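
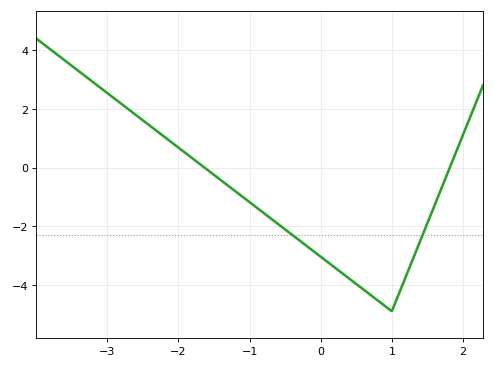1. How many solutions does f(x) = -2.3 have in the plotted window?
2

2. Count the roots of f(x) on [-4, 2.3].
2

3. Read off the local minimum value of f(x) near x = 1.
-4.8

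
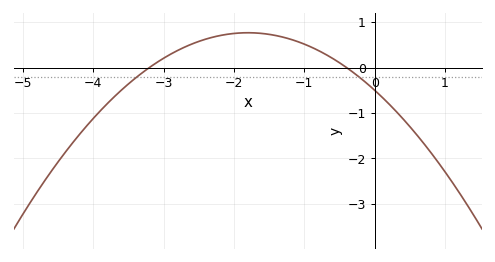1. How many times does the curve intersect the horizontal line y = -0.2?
2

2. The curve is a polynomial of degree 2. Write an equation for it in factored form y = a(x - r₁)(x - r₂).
y = -0.39(x + 3.2)(x + 0.4)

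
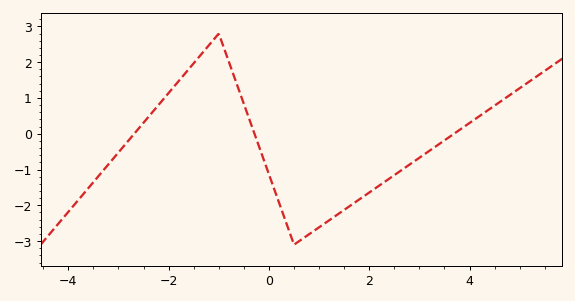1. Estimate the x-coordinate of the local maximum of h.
-1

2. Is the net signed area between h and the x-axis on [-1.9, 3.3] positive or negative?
negative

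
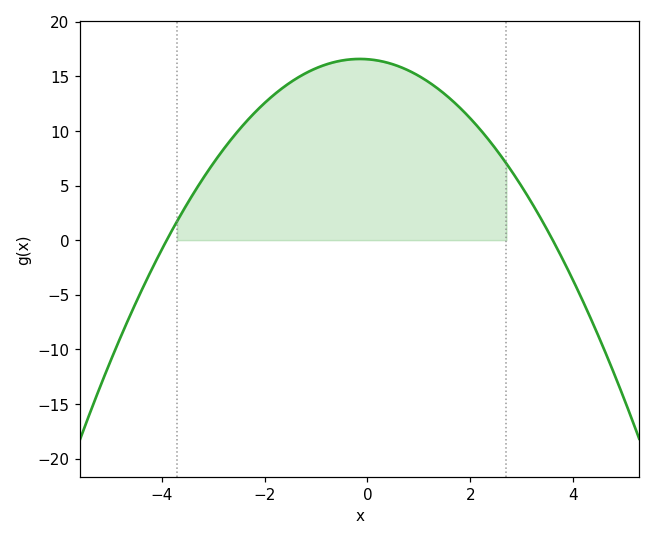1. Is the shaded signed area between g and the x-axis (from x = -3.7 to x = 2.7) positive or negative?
positive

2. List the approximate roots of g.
-4, 3.6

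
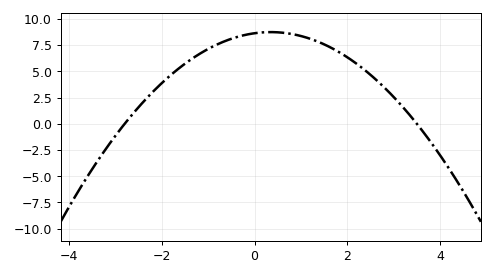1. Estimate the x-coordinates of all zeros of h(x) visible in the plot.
-2.8, 3.6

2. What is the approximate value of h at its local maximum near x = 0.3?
8.5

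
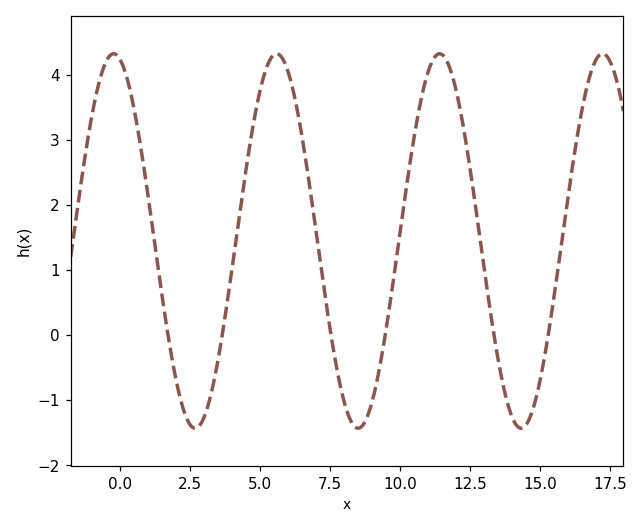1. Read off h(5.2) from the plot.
4.06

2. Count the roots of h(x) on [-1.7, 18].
6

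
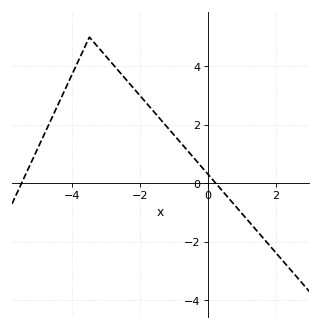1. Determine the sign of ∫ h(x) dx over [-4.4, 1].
positive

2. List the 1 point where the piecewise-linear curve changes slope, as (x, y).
(-3.5, 5)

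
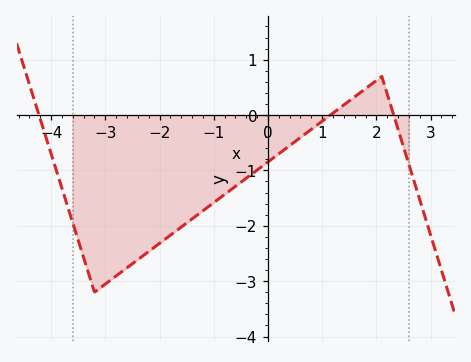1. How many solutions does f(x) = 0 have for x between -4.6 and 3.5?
3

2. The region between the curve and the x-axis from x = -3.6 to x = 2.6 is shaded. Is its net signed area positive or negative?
negative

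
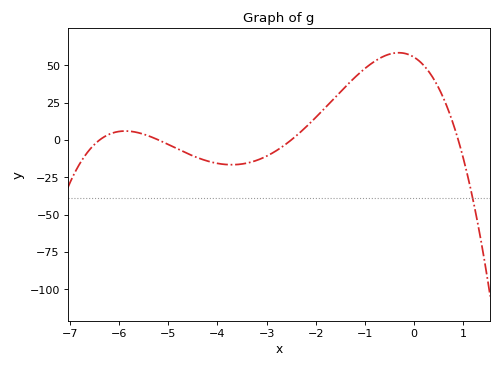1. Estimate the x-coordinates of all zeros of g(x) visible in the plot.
-6.4, -5.2, -2.4, 0.8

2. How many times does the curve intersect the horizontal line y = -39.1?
1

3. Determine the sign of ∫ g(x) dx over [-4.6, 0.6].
positive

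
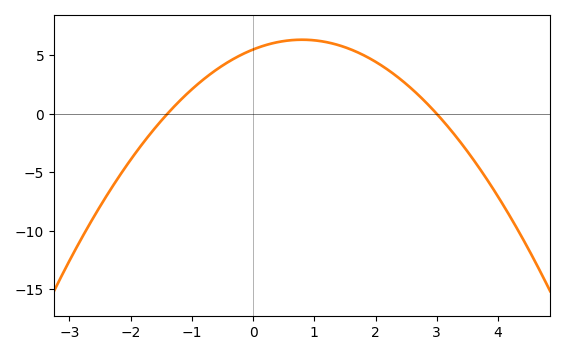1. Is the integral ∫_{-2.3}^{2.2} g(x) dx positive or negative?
positive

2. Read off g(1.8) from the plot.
5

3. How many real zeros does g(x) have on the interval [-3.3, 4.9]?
2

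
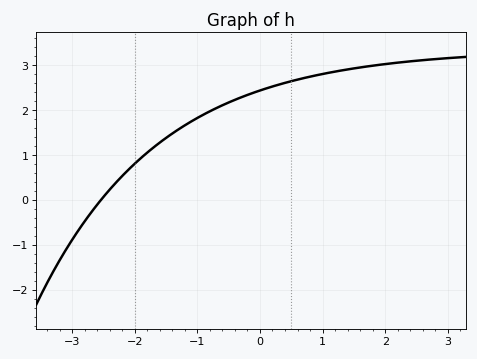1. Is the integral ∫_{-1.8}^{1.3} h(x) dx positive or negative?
positive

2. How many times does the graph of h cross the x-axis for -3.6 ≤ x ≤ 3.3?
1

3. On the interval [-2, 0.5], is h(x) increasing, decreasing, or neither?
increasing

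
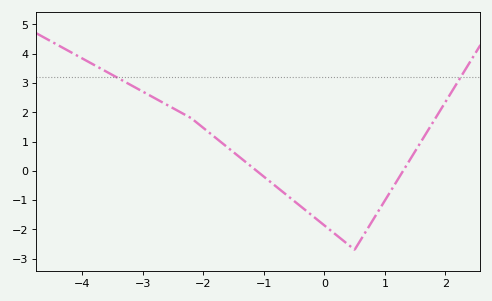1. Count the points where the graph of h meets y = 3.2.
2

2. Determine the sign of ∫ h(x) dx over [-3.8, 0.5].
positive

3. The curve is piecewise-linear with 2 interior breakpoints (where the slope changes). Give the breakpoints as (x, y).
(-2.2, 1.8); (0.5, -2.7)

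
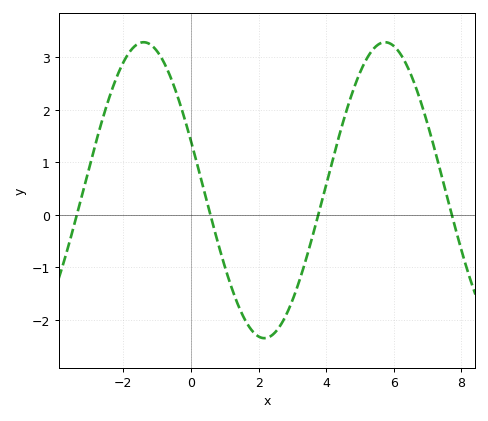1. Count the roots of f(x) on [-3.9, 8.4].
4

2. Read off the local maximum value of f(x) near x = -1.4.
3.29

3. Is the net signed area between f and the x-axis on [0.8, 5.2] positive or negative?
negative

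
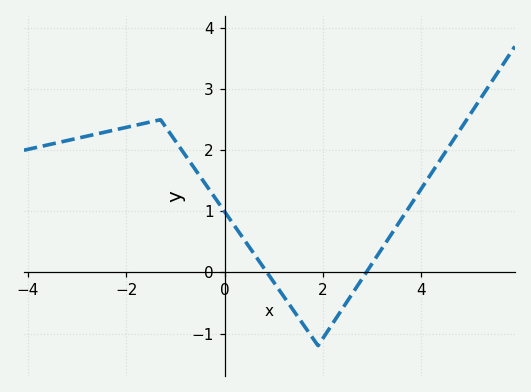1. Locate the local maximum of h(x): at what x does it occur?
-1.4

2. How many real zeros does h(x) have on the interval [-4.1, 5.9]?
2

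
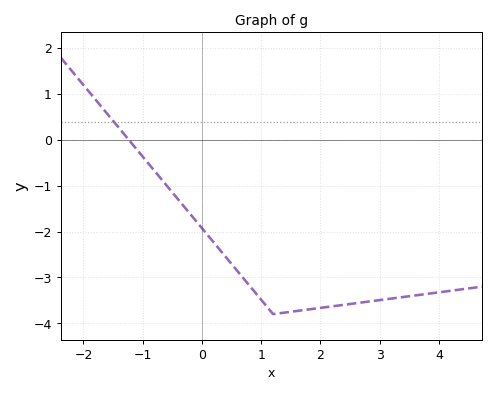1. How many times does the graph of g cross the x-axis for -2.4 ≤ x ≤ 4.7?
1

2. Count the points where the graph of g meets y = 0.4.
1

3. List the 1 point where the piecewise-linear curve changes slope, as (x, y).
(1.2, -3.8)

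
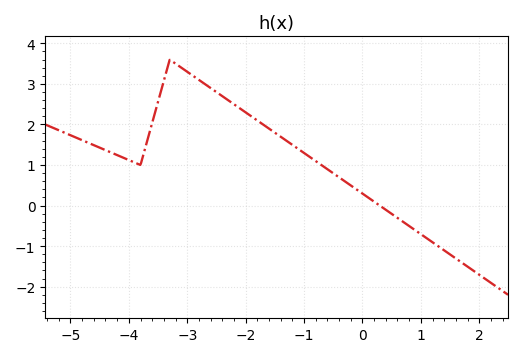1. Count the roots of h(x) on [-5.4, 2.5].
1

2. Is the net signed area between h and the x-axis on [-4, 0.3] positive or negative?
positive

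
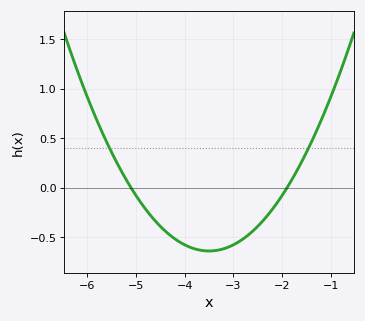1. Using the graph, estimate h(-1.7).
0.17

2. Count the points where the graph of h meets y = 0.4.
2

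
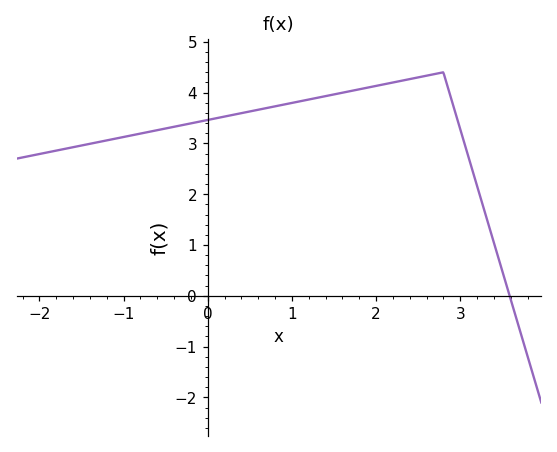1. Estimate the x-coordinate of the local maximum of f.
2.8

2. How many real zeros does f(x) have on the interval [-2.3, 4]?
1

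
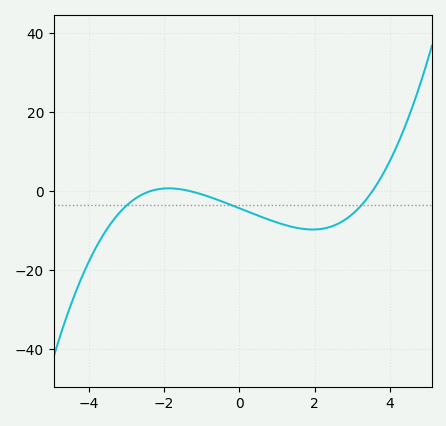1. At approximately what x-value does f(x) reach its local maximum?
-1.8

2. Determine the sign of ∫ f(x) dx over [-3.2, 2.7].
negative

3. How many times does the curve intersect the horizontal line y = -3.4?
3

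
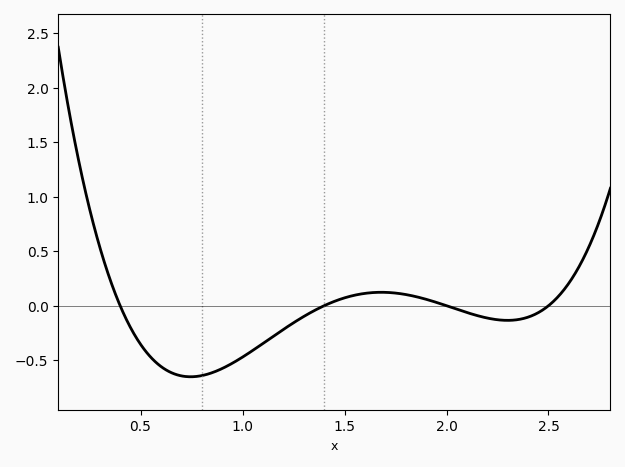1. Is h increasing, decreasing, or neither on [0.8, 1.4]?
increasing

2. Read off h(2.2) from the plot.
-0.113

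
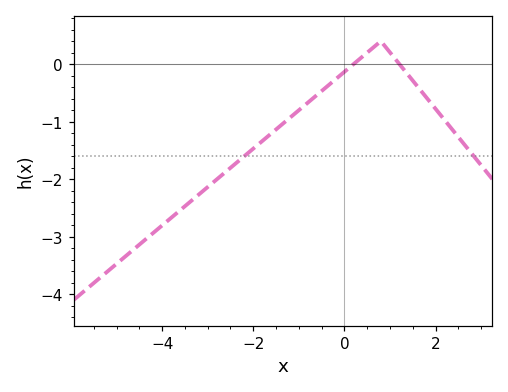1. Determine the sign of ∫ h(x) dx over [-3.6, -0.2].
negative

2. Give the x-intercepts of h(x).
0.2, 1.2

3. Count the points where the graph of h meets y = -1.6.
2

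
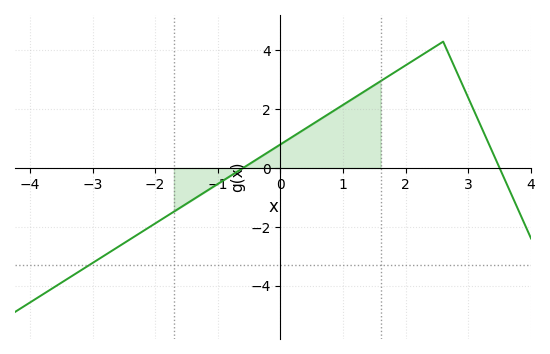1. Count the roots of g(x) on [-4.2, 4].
2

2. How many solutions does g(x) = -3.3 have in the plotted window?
1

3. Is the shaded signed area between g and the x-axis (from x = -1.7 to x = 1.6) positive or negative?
positive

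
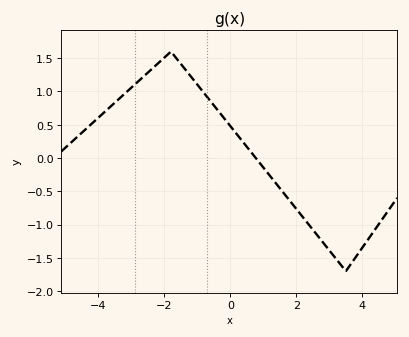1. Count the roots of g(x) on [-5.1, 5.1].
1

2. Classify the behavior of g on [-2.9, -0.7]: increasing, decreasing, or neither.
neither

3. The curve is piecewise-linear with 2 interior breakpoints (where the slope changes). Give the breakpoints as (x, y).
(-1.8, 1.6); (3.5, -1.7)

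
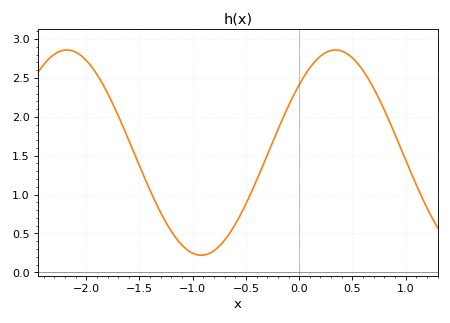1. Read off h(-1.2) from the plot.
0.55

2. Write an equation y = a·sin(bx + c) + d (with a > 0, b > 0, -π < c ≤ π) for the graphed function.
y = 1.32sin(2.5x + 0.72) + 1.54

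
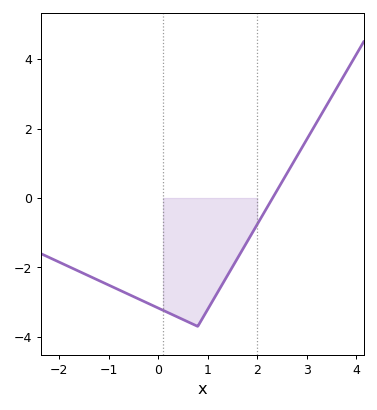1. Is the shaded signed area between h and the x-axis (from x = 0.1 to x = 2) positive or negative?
negative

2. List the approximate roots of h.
2.31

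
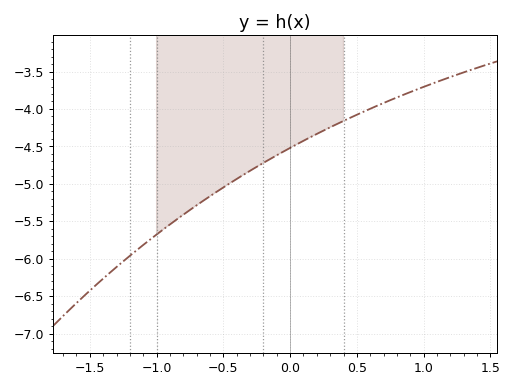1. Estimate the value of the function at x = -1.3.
-6.1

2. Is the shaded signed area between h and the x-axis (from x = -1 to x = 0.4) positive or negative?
negative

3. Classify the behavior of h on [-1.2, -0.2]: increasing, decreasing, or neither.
increasing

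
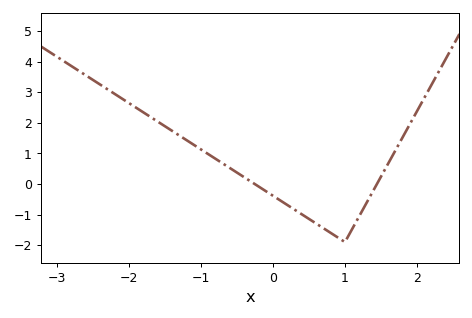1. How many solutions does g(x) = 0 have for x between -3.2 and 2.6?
2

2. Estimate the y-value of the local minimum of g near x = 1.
-1.9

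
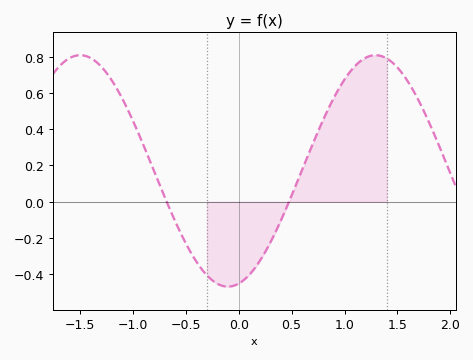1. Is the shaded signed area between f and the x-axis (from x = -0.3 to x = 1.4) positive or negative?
positive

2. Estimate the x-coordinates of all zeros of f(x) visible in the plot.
-0.7, 0.5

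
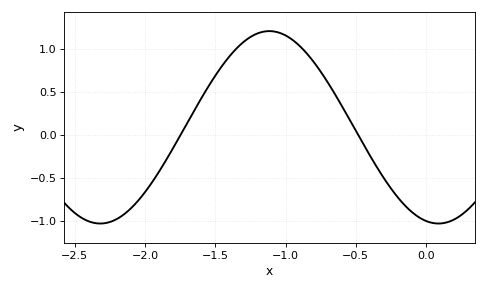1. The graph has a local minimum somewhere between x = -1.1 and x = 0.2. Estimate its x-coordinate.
0.088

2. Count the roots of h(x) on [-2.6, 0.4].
2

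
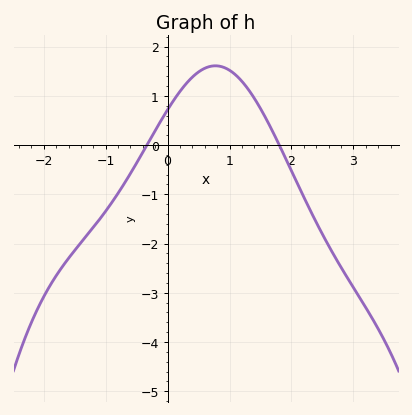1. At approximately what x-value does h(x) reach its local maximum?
0.771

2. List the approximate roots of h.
-0.334, 1.8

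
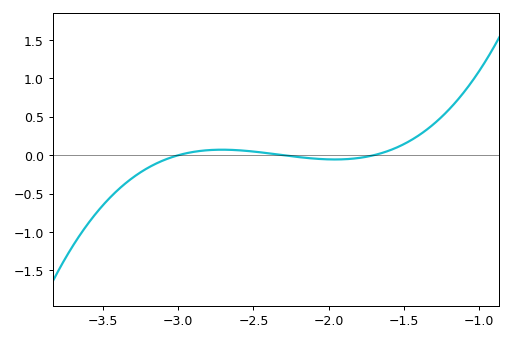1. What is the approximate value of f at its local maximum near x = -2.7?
0.05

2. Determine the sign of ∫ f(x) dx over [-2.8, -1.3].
positive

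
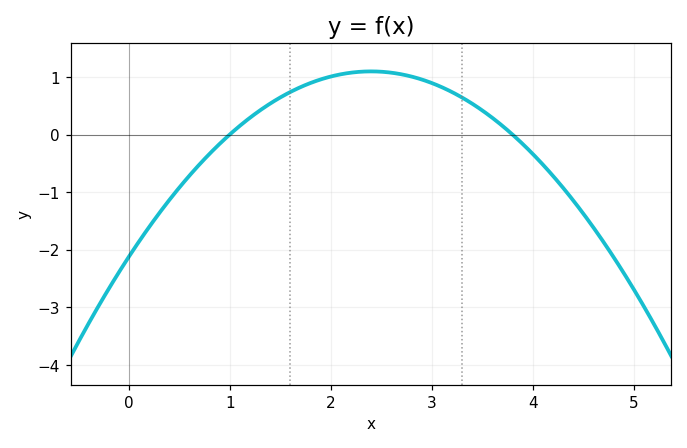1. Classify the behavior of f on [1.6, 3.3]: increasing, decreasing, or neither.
neither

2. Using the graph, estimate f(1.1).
0.2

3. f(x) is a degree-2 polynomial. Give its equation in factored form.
y = -0.56(x - 1)(x - 3.8)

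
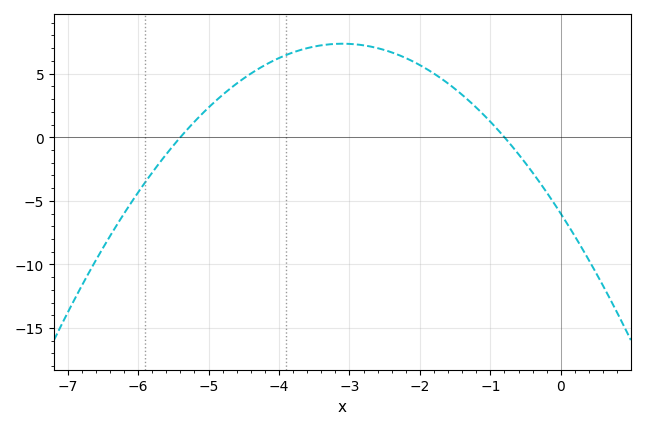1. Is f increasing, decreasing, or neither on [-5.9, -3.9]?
increasing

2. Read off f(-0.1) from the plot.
-5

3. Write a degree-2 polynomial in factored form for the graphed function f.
y = -1.39(x + 5.4)(x + 0.8)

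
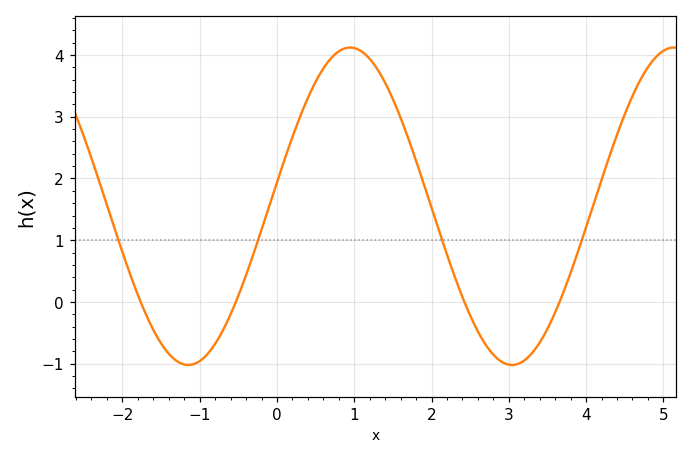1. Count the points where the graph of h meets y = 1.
4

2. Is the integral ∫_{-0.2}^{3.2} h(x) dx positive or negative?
positive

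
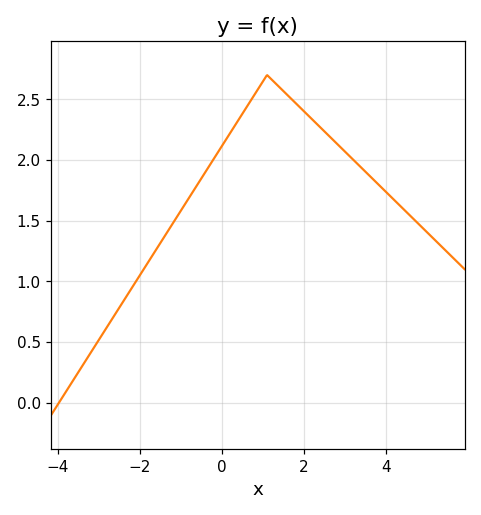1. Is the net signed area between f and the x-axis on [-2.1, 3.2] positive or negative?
positive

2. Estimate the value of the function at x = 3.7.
1.84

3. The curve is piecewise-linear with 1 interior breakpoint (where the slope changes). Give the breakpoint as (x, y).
(1.1, 2.7)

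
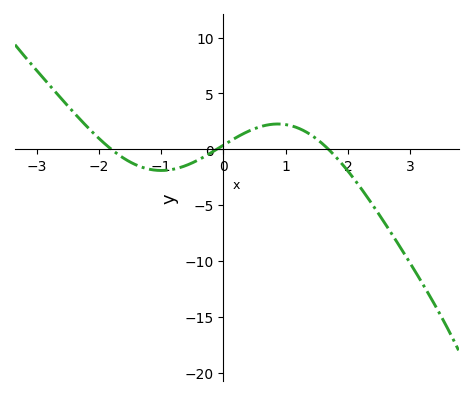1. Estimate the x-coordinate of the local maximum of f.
0.9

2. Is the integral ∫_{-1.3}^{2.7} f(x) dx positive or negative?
negative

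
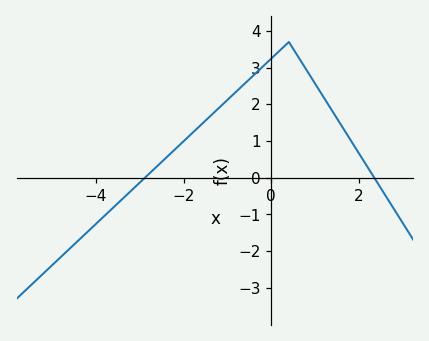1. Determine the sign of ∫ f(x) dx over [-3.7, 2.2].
positive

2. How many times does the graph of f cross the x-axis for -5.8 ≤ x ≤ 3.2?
2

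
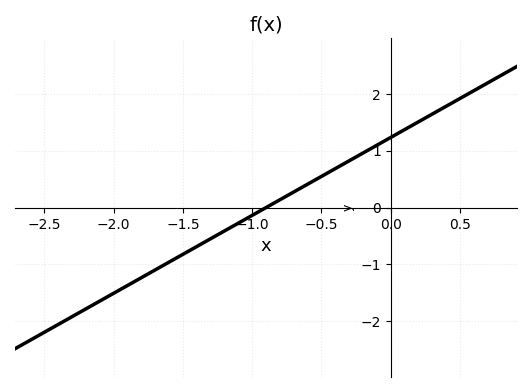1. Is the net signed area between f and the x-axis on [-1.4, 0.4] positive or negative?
positive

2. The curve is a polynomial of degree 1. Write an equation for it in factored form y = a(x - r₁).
y = 1.37(x + 0.9)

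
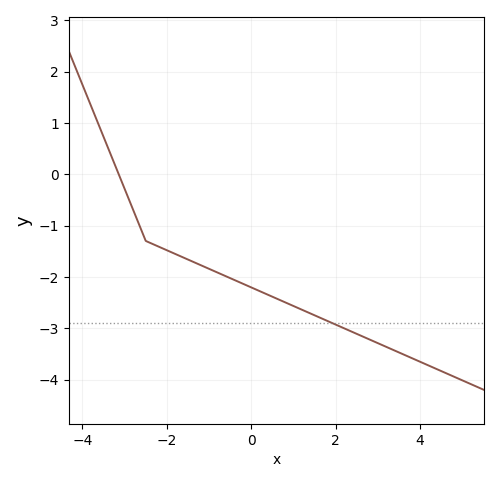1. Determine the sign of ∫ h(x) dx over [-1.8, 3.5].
negative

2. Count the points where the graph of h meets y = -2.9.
1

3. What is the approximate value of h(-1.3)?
-1.7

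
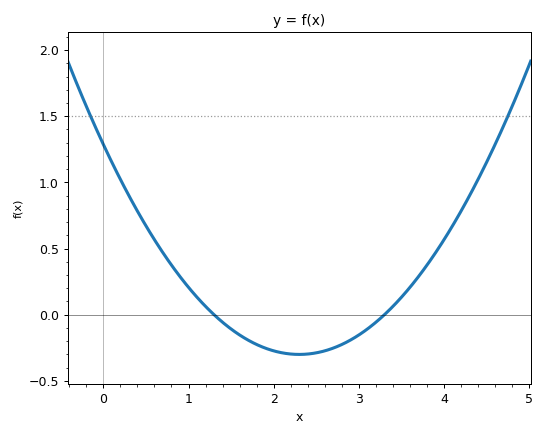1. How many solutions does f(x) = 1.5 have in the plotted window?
2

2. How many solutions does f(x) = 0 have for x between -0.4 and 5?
2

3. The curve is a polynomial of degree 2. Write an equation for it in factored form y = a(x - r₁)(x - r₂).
y = 0.3(x - 1.3)(x - 3.3)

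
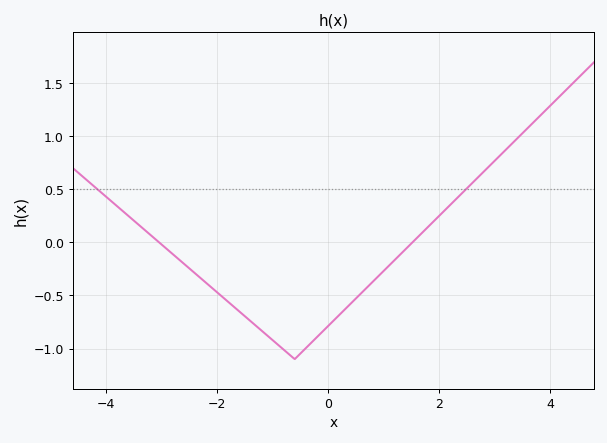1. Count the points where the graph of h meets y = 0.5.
2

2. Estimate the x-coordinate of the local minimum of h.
-0.6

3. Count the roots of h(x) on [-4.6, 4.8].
2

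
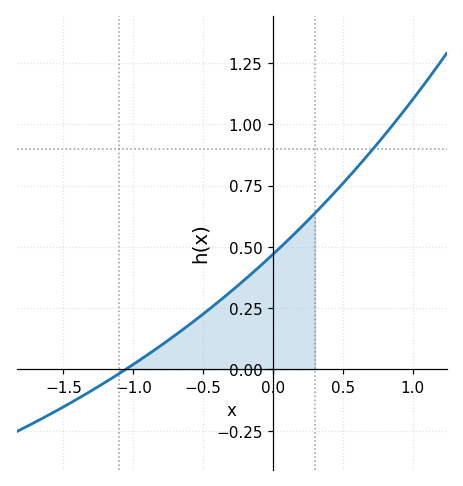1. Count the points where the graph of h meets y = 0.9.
1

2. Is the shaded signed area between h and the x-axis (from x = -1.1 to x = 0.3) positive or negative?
positive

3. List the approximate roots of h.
-1.05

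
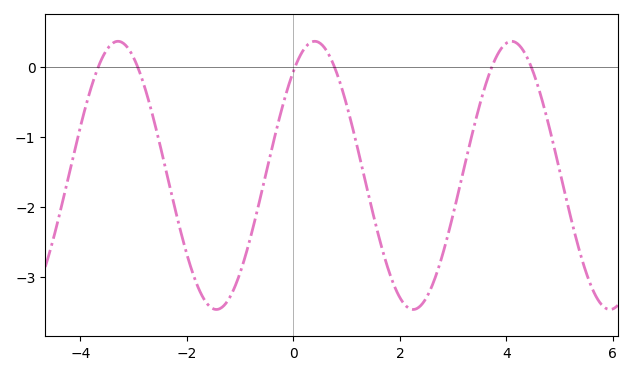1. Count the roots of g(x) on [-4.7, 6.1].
6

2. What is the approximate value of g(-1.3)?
-3.41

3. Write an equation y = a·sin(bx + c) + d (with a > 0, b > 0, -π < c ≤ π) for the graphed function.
y = 1.92sin(1.7x + 0.89) - 1.55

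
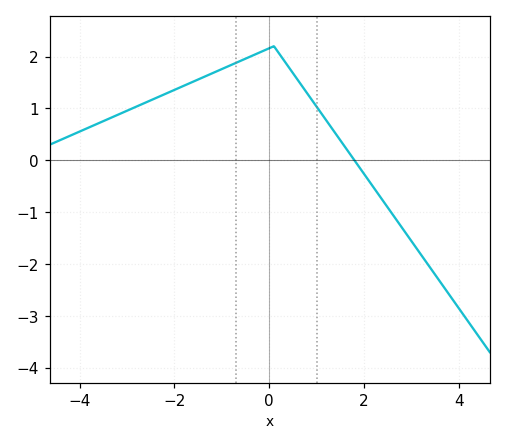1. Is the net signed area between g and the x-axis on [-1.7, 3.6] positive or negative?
positive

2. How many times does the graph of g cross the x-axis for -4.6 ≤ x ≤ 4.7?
1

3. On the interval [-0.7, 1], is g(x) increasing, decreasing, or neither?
neither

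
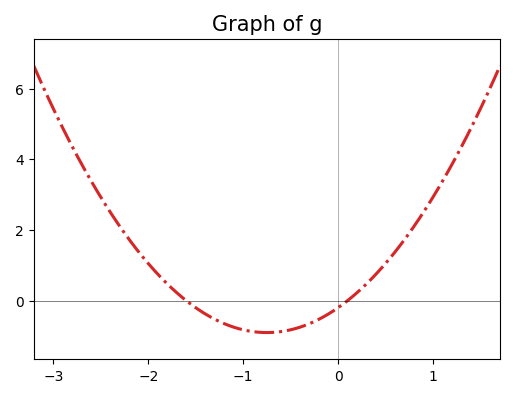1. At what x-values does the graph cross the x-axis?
-1.6, 0.1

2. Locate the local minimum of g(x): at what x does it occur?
-0.8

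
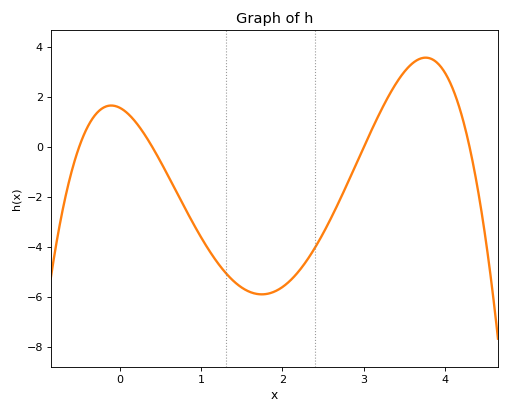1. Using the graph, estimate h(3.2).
1.4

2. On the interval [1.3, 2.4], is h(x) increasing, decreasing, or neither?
neither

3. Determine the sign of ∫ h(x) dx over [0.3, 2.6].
negative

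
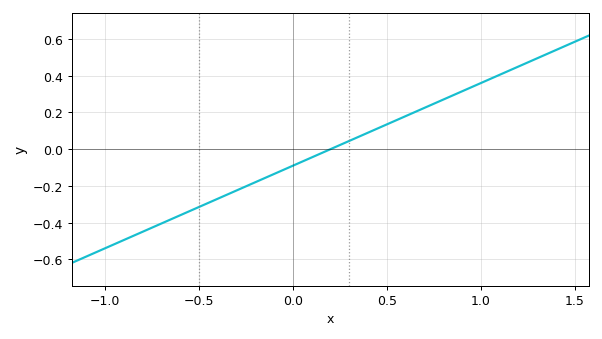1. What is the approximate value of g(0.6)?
0.18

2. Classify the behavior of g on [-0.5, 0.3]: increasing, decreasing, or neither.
increasing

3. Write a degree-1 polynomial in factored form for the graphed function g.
y = 0.45(x - 0.2)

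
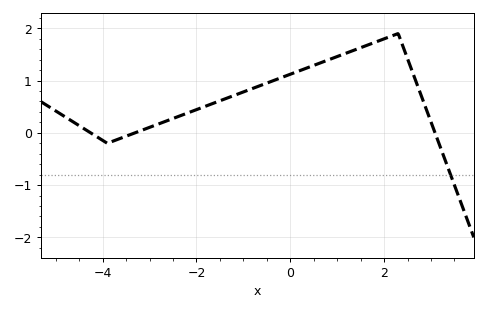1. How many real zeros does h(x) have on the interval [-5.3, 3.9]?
3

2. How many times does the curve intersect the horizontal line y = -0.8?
1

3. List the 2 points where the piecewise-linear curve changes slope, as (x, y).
(-3.9, -0.2); (2.3, 1.9)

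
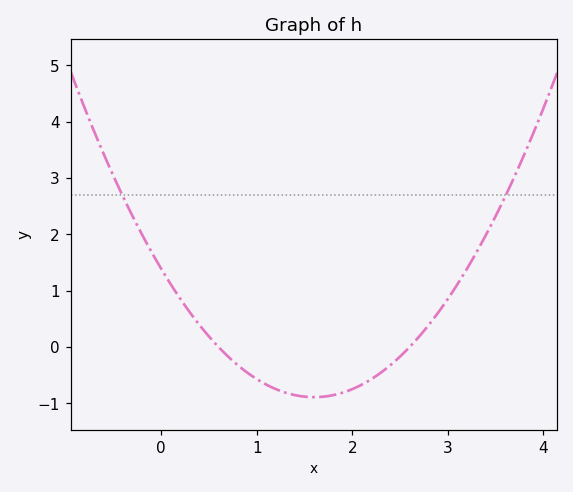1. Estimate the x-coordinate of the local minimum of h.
1.6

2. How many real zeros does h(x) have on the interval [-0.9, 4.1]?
2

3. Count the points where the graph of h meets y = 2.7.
2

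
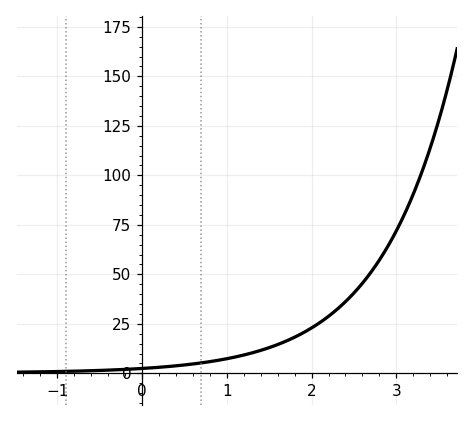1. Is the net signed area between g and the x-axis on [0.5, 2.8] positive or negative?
positive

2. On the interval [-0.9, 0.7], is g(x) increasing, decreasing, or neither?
increasing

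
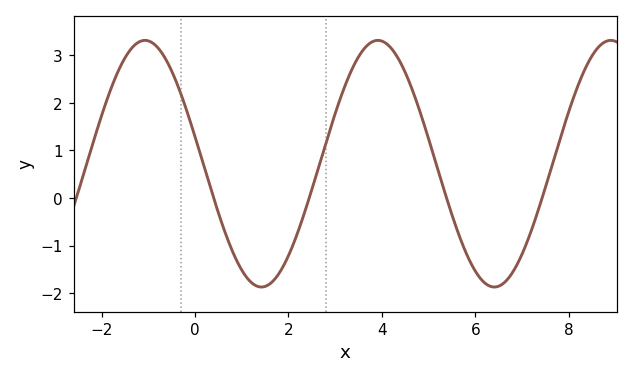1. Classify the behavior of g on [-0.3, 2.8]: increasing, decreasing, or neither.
neither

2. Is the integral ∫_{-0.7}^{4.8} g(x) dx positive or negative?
positive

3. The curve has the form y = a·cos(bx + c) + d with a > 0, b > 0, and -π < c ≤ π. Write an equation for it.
y = 2.59cos(1.3x + 1.4) + 0.72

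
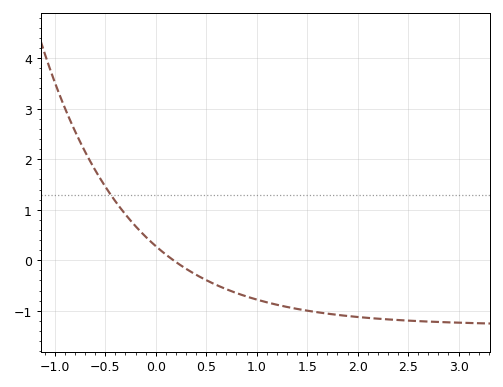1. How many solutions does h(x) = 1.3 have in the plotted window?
1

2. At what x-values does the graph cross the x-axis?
0.2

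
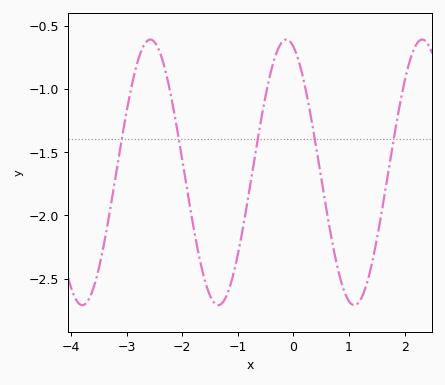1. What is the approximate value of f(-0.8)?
-1.8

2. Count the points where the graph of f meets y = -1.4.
5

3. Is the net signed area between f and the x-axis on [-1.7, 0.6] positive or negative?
negative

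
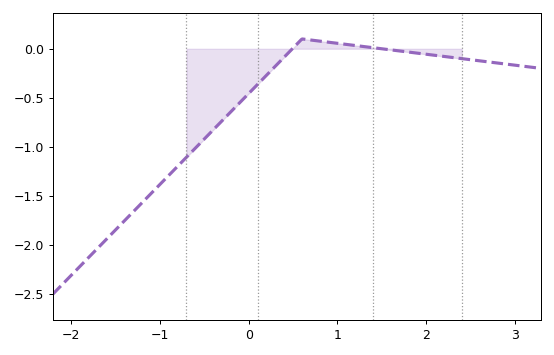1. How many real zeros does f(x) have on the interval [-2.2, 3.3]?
2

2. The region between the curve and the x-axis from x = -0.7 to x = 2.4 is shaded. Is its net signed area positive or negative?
negative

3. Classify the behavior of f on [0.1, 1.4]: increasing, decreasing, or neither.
neither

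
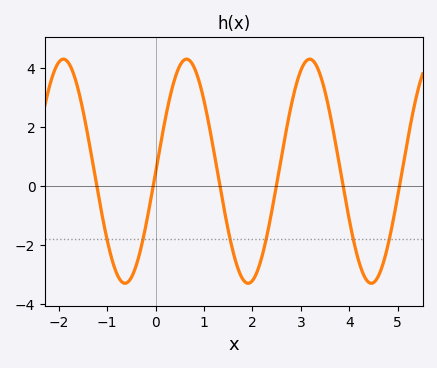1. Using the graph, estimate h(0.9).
3.55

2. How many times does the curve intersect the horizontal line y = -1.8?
6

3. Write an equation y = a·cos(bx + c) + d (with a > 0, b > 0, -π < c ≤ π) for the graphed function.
y = 3.81cos(2.47x - 1.58) + 0.5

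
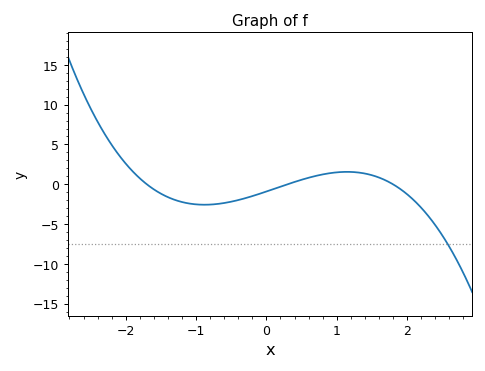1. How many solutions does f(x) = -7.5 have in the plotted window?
1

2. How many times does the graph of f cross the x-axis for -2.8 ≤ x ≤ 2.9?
3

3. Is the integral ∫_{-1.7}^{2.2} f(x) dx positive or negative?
negative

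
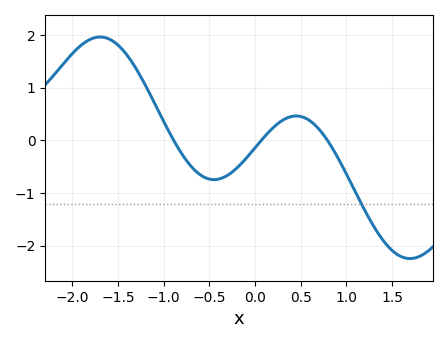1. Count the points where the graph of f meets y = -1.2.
1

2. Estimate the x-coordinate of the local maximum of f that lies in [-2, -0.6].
-1.69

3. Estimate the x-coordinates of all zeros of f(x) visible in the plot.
-0.89, 0.068, 0.792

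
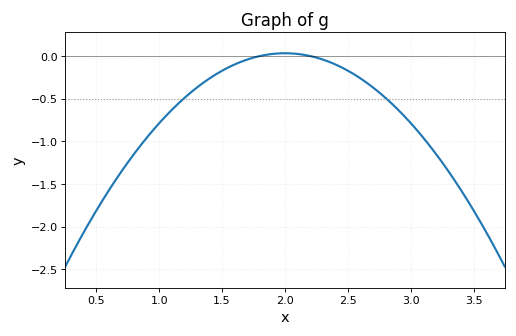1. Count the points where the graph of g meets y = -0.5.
2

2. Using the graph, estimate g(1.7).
-0.041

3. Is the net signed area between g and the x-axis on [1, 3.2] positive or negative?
negative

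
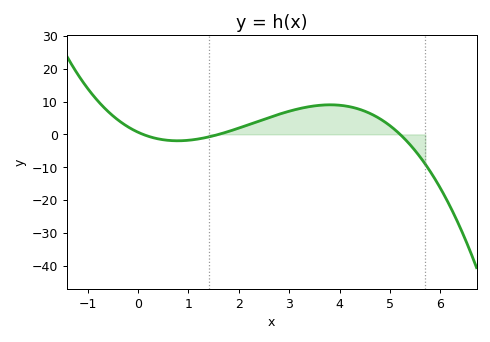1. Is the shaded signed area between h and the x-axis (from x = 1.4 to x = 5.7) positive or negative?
positive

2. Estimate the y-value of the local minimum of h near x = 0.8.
-1.95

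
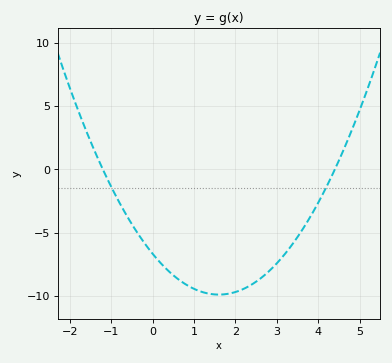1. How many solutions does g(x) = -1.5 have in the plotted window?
2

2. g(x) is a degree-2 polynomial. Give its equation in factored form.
y = 1.26(x + 1.2)(x - 4.4)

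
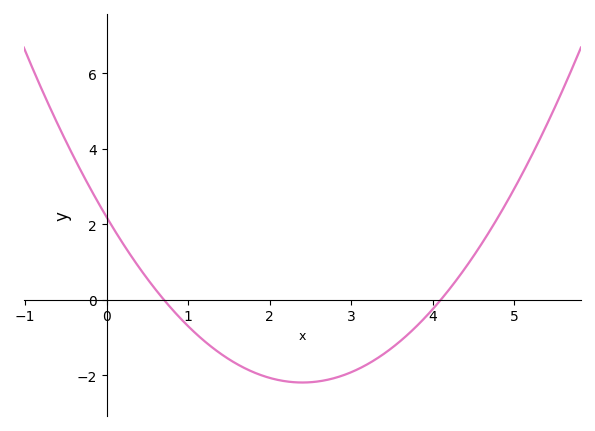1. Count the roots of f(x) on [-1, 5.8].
2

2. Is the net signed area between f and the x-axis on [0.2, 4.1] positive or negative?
negative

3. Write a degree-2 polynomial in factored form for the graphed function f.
y = 0.76(x - 0.7)(x - 4.1)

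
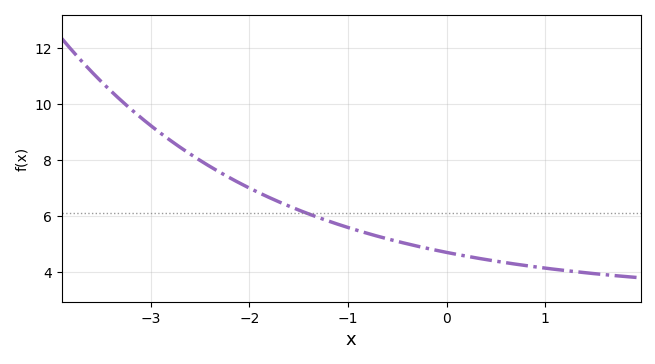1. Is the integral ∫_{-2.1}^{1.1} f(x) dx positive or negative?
positive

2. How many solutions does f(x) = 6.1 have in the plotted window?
1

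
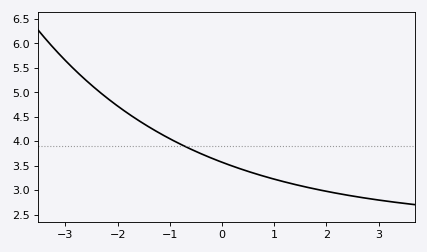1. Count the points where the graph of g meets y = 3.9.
1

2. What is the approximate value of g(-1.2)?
4.17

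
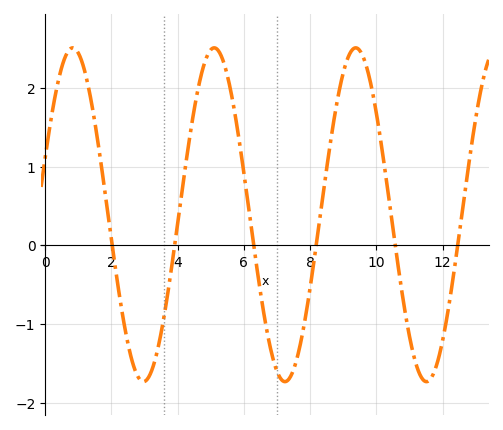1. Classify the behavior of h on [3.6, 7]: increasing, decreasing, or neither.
neither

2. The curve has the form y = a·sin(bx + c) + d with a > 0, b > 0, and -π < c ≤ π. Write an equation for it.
y = 2.12sin(1.5x + 0.35) + 0.39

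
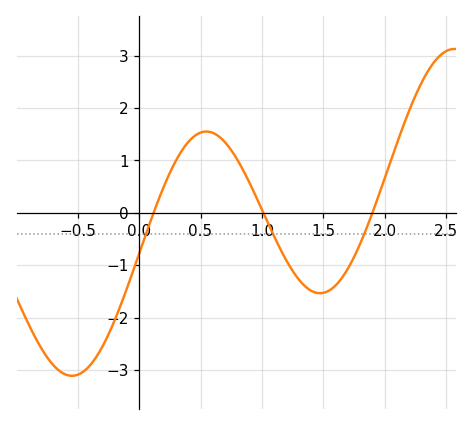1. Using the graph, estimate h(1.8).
-0.6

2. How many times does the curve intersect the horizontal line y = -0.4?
3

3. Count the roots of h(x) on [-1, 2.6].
3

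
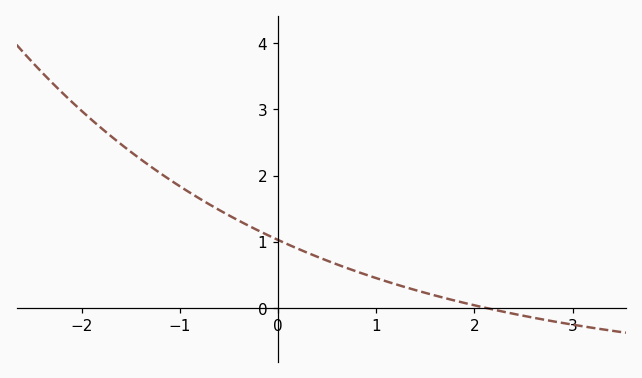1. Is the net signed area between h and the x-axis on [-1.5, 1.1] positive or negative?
positive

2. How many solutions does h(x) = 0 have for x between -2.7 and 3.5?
1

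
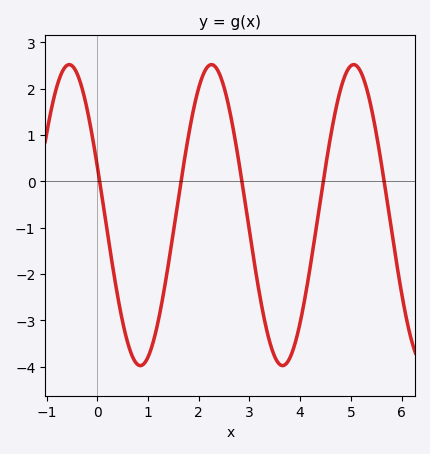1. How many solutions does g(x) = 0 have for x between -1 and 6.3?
5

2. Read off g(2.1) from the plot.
2.33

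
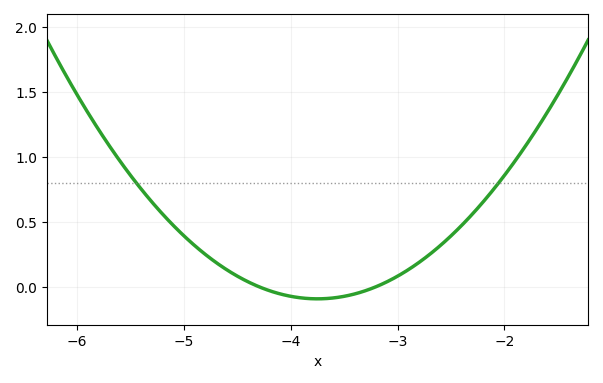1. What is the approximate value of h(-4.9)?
0.3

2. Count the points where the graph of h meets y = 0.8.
2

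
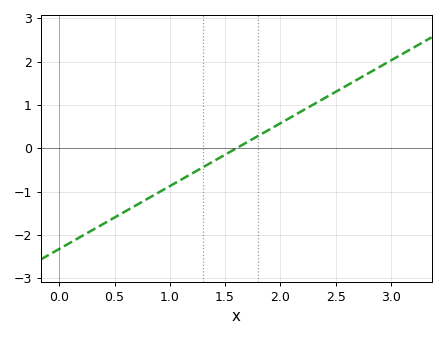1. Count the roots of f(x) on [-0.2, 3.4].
1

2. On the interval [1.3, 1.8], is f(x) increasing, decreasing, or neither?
increasing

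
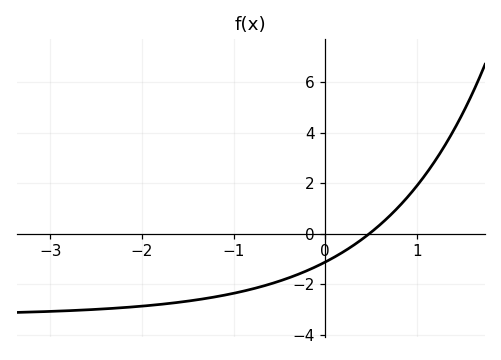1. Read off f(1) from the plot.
1.8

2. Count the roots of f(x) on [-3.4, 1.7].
1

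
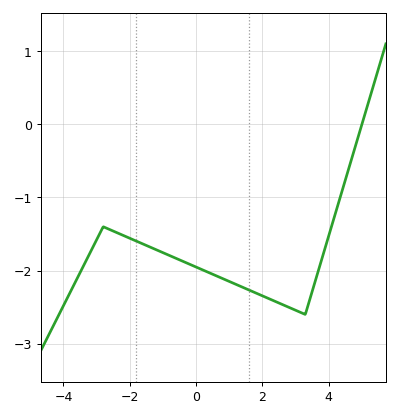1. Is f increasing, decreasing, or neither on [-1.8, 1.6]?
decreasing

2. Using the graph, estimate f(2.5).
-2.44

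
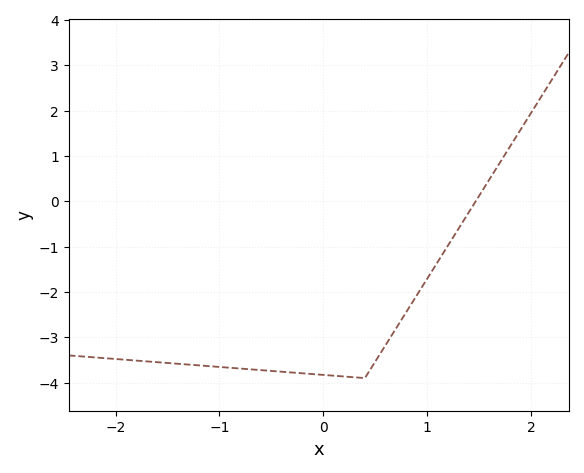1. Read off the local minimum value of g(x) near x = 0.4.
-3.9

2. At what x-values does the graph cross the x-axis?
1.47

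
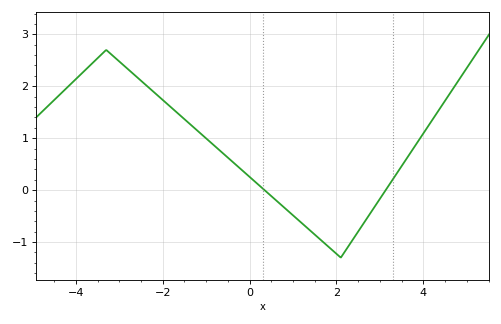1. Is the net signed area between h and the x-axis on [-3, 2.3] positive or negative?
positive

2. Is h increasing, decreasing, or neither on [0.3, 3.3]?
neither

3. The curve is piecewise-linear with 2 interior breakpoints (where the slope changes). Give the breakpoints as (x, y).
(-3.3, 2.7); (2.1, -1.3)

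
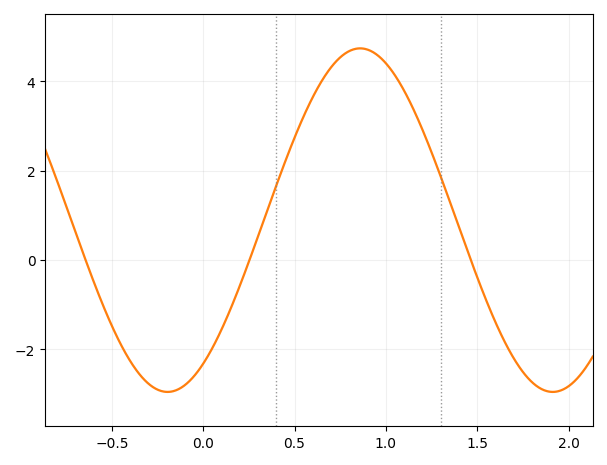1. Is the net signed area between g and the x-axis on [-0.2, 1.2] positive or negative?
positive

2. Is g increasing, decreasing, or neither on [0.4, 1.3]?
neither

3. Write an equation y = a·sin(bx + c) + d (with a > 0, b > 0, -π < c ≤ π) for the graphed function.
y = 3.85sin(2.98x - 0.99) + 0.89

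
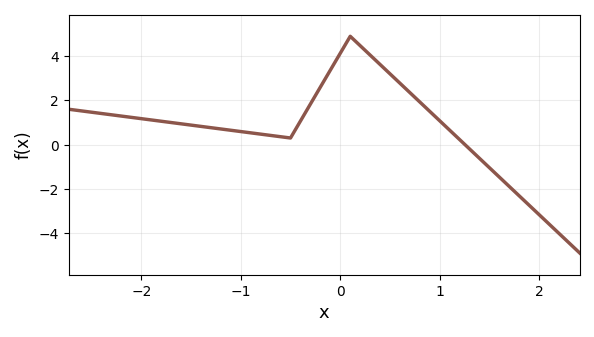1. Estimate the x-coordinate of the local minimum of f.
-0.5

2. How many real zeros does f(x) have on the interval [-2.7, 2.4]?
1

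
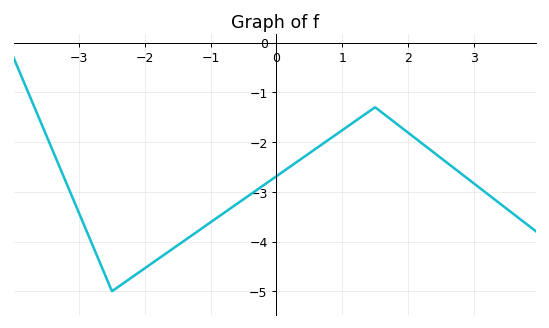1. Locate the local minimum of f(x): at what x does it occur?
-2.4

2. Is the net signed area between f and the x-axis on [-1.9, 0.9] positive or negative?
negative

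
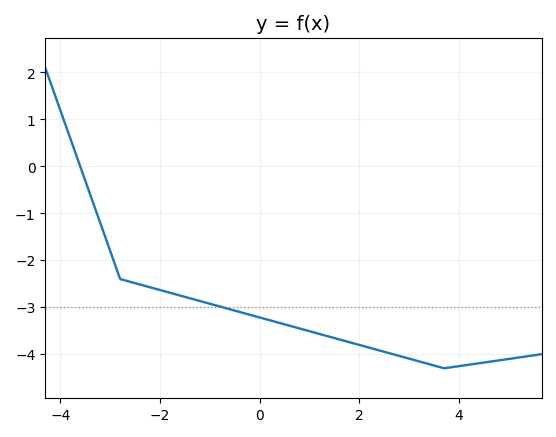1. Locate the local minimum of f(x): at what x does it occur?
3.7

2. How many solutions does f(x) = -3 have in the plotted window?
1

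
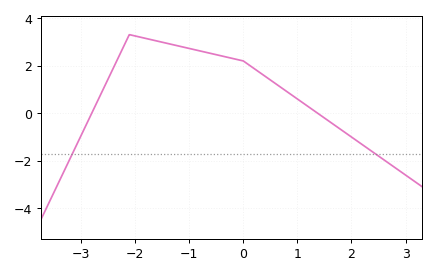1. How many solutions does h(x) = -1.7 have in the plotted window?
2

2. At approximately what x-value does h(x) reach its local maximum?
-2.1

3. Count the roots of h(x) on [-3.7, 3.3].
2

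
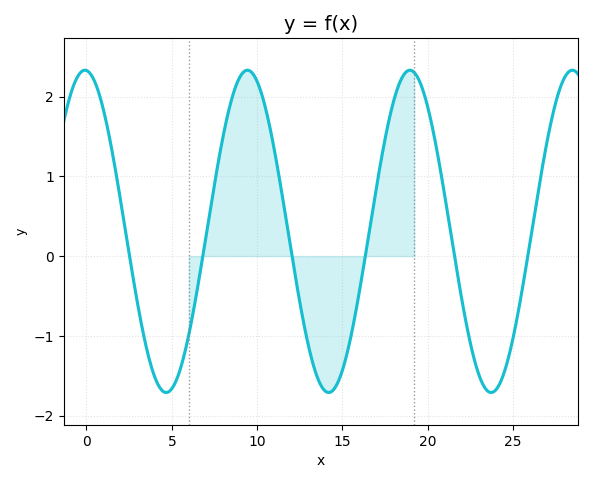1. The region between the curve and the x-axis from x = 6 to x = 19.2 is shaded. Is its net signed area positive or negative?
positive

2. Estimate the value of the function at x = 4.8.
-1.7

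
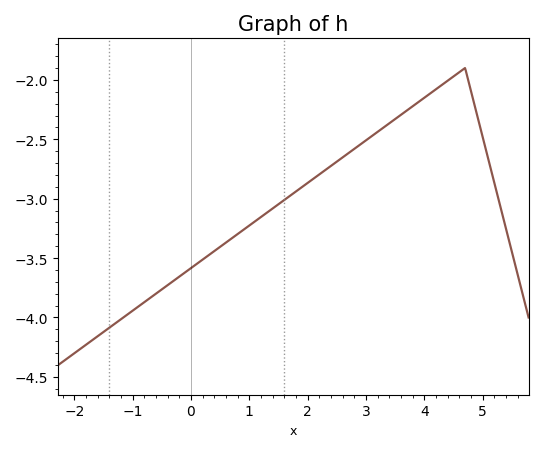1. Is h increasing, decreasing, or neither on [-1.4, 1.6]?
increasing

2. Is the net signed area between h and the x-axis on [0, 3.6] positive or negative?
negative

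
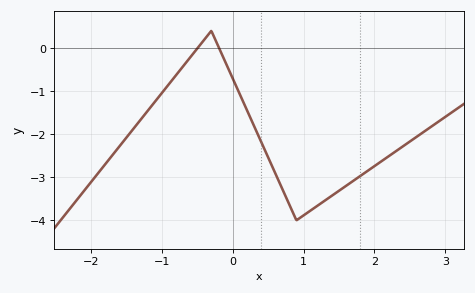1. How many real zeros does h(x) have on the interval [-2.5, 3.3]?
2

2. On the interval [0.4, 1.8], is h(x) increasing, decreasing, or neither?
neither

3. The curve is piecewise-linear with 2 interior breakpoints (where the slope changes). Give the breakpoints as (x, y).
(-0.3, 0.4); (0.9, -4)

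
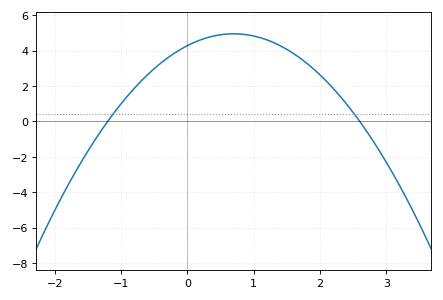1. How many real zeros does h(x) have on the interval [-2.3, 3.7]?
2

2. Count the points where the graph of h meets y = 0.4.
2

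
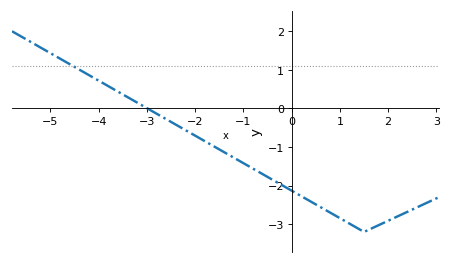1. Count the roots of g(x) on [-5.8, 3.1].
1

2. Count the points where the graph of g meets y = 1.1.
1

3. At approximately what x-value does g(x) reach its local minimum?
1.5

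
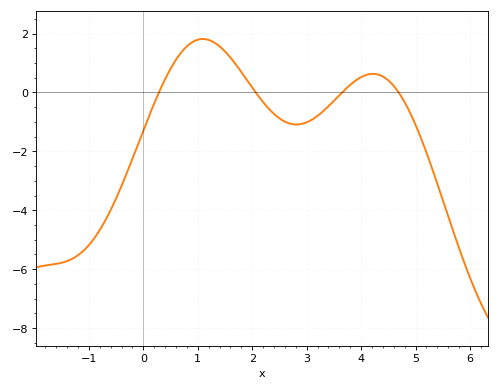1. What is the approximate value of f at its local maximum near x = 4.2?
0.6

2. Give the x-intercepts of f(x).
0.2, 2, 3.6, 4.6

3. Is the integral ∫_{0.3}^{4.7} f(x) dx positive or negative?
positive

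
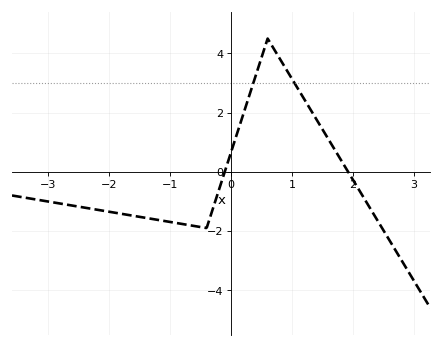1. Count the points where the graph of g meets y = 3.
2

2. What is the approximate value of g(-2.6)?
-1.2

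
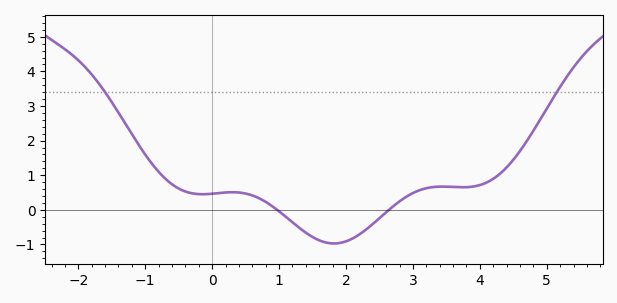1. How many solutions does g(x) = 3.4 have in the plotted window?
2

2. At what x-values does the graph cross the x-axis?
1, 2.6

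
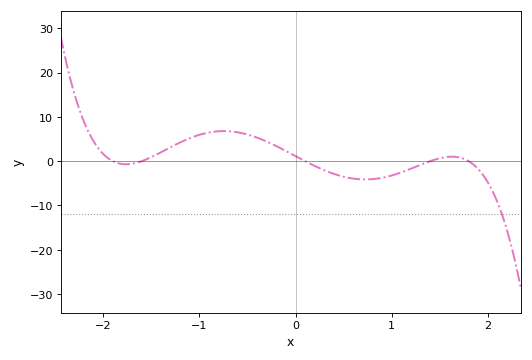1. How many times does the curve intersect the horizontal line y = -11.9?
1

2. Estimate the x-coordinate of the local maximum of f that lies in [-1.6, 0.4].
-0.746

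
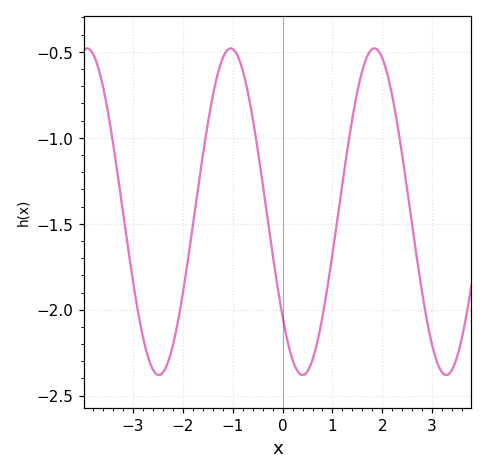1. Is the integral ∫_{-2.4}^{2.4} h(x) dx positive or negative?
negative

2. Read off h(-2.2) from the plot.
-2.21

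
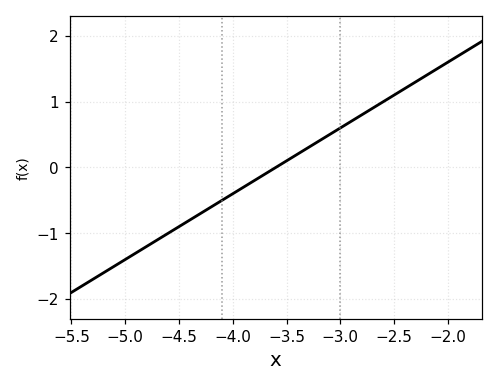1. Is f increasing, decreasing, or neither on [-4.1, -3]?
increasing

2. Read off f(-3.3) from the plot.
0.3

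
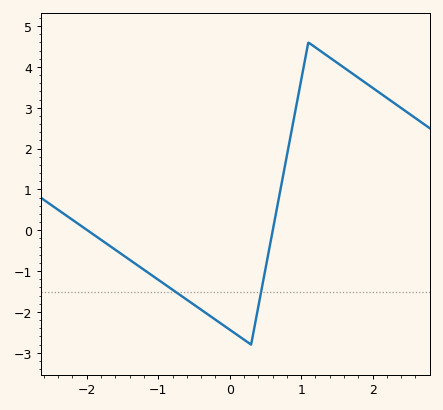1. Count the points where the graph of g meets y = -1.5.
2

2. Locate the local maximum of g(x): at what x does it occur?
1.1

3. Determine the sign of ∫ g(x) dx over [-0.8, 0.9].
negative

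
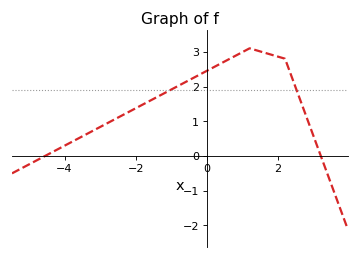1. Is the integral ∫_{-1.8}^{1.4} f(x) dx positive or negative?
positive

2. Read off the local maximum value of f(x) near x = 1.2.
3.1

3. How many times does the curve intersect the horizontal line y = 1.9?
2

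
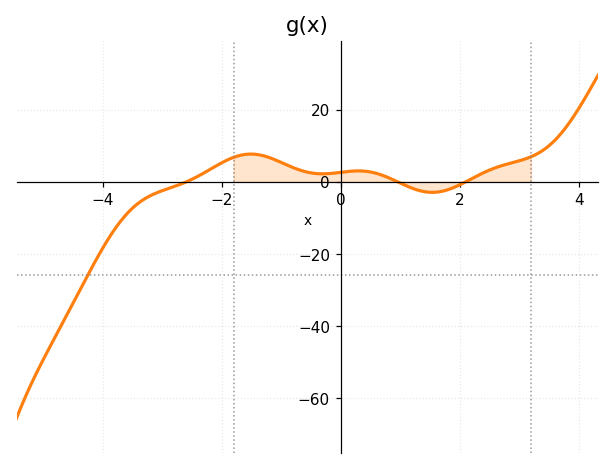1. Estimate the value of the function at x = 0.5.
2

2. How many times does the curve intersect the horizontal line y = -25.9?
1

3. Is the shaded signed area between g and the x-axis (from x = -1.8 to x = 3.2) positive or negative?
positive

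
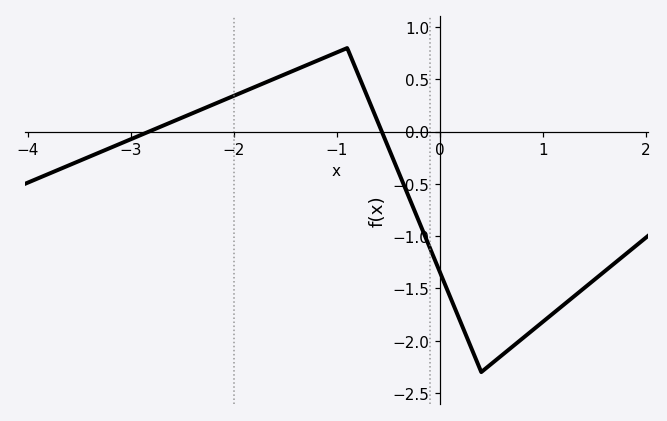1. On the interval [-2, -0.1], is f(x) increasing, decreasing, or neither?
neither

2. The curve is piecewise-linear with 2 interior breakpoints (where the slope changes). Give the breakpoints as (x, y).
(-0.9, 0.8); (0.4, -2.3)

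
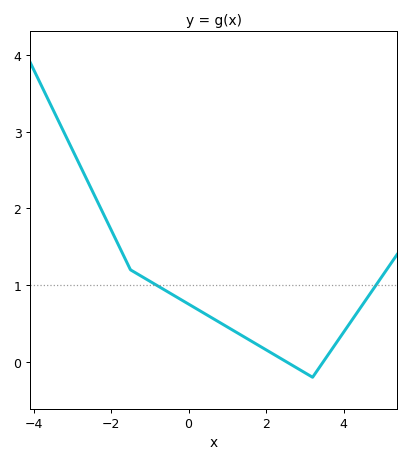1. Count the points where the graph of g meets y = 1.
2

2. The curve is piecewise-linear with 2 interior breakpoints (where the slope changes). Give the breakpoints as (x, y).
(-1.5, 1.2); (3.2, -0.2)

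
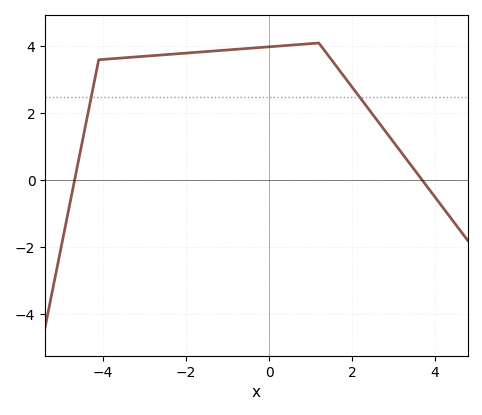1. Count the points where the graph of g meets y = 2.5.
2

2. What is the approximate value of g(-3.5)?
3.66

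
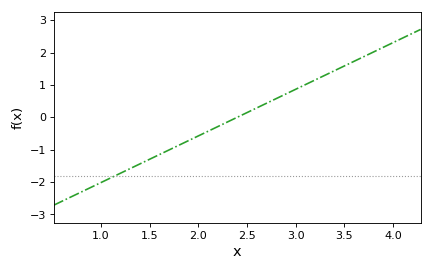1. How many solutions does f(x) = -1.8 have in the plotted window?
1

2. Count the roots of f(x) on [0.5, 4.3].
1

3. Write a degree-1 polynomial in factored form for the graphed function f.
y = 1.44(x - 2.4)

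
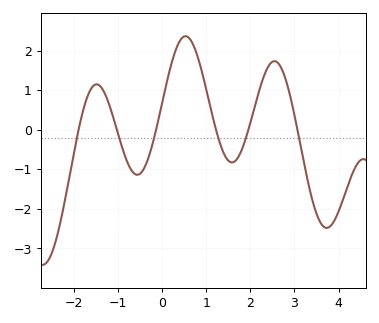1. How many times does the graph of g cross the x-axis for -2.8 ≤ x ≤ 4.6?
6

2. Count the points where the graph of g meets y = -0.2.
6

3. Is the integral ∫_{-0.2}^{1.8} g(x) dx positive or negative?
positive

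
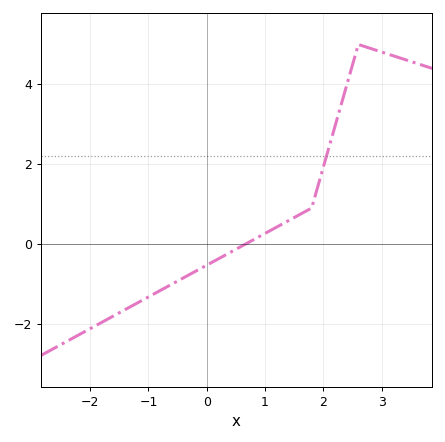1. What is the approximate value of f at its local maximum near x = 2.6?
5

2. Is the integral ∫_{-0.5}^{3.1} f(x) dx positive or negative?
positive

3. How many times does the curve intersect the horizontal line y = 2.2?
1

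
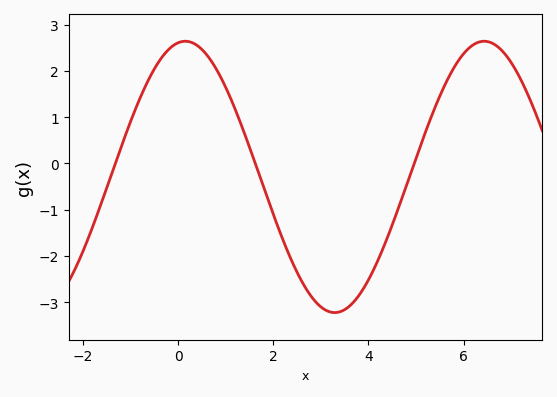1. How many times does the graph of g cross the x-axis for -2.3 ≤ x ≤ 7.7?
3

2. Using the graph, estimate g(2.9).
-3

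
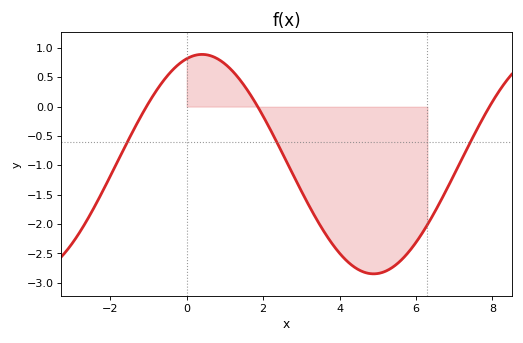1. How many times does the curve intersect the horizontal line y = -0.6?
3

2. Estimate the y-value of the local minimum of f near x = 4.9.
-2.85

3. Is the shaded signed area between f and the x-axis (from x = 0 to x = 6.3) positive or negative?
negative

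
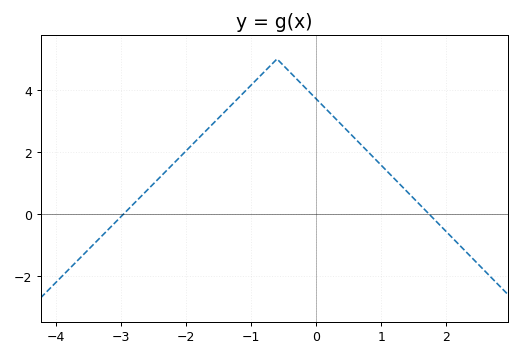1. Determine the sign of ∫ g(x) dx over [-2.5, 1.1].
positive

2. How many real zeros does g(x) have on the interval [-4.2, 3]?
2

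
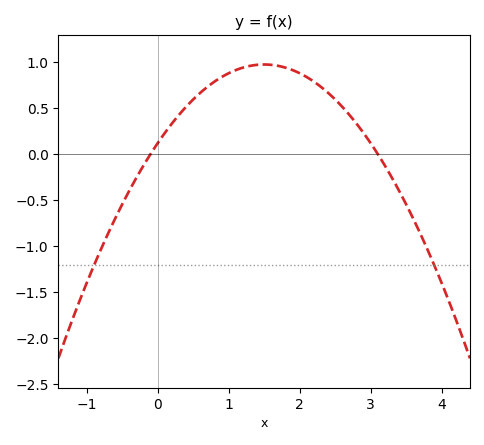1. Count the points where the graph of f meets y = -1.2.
2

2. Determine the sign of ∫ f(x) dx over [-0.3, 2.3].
positive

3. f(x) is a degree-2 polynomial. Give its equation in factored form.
y = -0.38(x + 0.1)(x - 3.1)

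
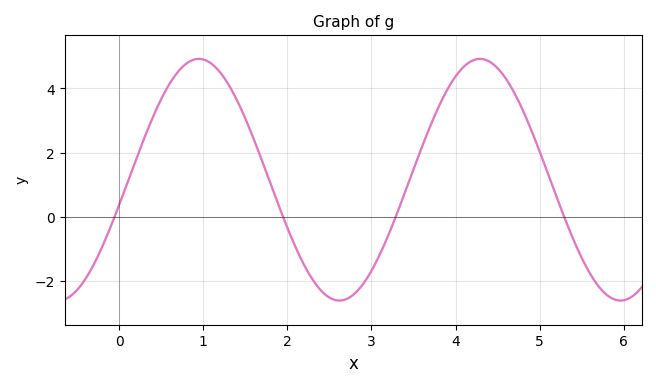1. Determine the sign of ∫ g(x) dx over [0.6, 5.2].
positive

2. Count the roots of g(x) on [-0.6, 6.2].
4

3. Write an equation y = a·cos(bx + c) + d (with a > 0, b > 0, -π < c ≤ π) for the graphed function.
y = 3.76cos(1.9x - 1.8) + 1.16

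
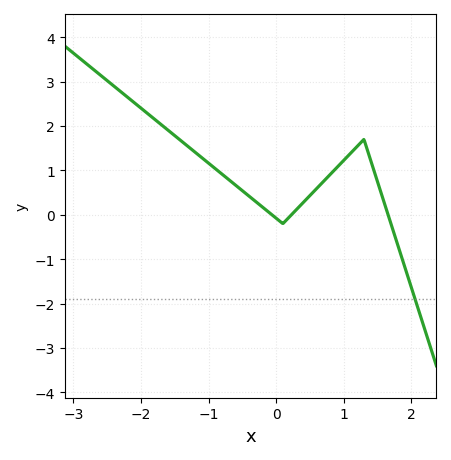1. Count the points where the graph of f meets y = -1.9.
1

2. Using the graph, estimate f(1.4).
1.2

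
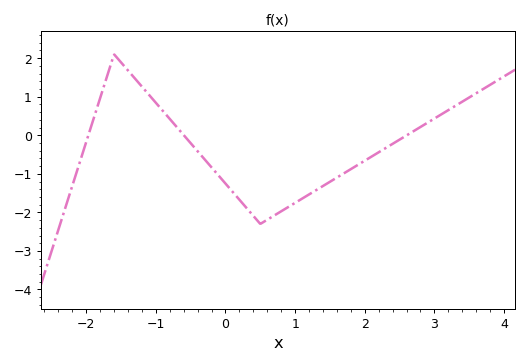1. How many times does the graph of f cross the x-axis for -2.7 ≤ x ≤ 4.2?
3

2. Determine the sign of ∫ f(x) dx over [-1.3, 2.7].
negative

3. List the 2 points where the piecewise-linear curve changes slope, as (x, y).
(-1.6, 2.1); (0.5, -2.3)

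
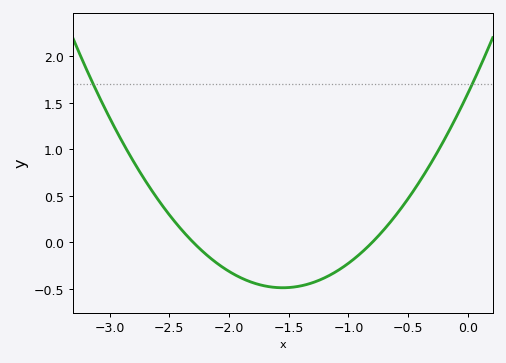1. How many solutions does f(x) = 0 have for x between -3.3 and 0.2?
2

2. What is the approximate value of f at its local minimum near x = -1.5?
-0.5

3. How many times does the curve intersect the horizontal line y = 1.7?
2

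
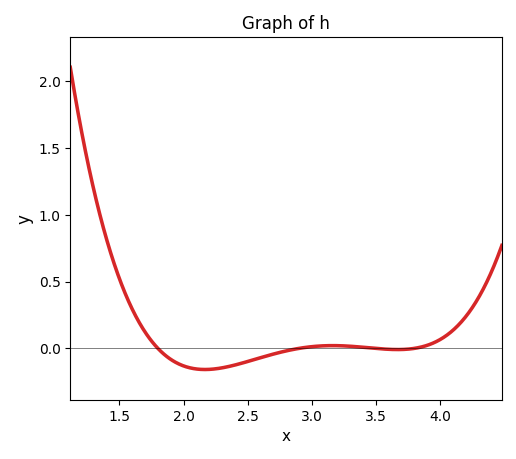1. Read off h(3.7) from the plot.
-0.008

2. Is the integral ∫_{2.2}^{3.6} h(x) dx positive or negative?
negative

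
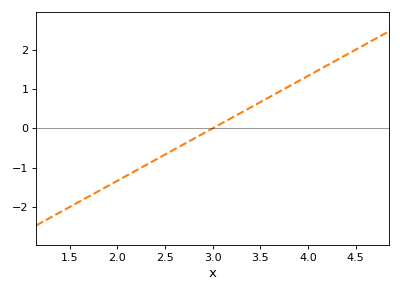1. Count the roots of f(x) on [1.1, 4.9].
1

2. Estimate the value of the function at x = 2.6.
-0.5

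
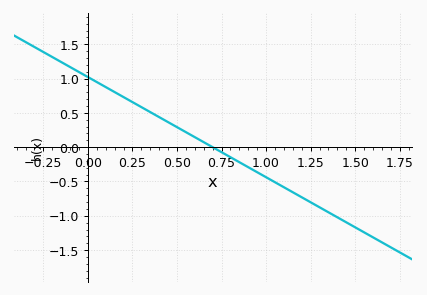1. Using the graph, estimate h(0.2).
0.75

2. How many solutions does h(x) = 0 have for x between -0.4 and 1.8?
1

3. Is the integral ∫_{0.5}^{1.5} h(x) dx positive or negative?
negative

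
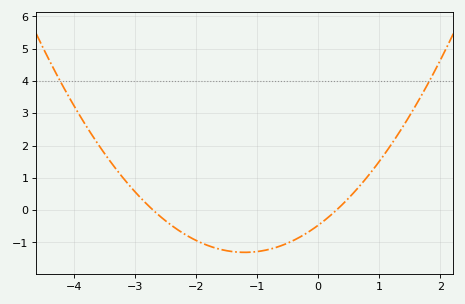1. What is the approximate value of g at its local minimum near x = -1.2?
-1.3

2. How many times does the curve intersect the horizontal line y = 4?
2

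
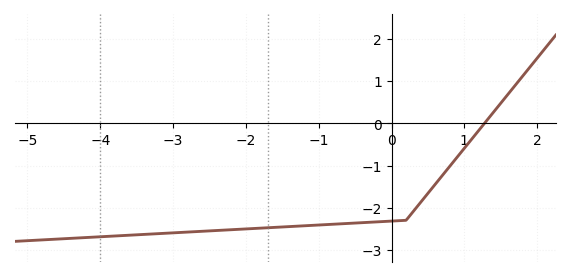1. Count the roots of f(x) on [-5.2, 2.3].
1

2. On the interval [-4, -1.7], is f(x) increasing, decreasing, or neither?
increasing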